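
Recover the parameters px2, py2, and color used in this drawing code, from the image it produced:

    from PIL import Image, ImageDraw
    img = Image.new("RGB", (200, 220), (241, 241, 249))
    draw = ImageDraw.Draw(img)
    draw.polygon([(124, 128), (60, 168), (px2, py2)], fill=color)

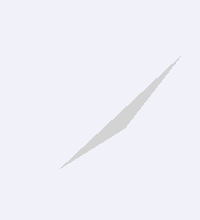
px2 = 180
py2 = 56
color = 'lightgray'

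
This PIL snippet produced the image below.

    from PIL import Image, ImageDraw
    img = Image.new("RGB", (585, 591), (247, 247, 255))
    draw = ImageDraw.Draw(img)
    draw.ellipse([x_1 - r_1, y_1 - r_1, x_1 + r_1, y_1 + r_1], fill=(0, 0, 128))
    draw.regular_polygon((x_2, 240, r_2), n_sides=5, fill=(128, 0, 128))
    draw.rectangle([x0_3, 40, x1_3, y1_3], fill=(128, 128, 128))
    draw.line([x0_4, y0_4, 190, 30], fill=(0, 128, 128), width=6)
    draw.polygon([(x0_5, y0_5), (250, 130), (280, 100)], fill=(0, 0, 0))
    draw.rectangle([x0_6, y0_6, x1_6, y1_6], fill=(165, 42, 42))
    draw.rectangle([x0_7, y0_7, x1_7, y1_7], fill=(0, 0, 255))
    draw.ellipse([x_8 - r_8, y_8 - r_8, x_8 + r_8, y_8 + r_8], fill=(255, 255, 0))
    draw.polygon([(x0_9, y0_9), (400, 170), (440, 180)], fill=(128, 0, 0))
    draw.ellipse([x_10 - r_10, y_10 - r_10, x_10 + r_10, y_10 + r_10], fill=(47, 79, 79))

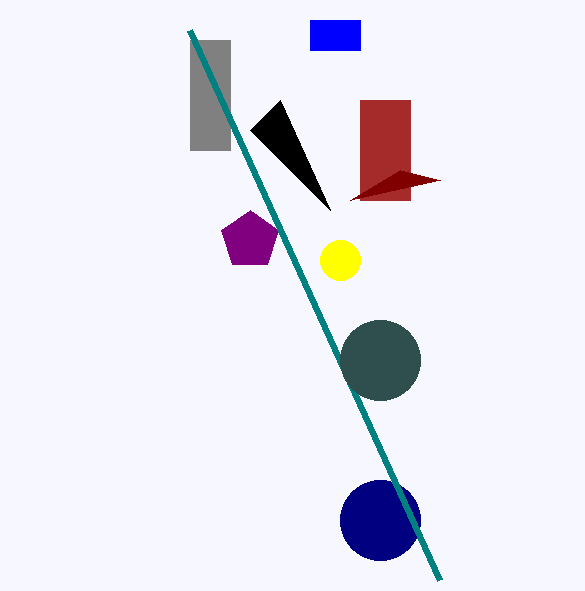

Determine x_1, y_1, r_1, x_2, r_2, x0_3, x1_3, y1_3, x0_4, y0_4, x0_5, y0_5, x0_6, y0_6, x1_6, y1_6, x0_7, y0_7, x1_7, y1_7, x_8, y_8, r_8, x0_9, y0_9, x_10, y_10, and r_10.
x_1 = 380
y_1 = 520
r_1 = 40
x_2 = 250
r_2 = 30
x0_3 = 190
x1_3 = 230
y1_3 = 150
x0_4 = 440
y0_4 = 580
x0_5 = 330
y0_5 = 210
x0_6 = 360
y0_6 = 100
x1_6 = 410
y1_6 = 200
x0_7 = 310
y0_7 = 20
x1_7 = 360
y1_7 = 50
x_8 = 340
y_8 = 260
r_8 = 20
x0_9 = 350
y0_9 = 200
x_10 = 380
y_10 = 360
r_10 = 40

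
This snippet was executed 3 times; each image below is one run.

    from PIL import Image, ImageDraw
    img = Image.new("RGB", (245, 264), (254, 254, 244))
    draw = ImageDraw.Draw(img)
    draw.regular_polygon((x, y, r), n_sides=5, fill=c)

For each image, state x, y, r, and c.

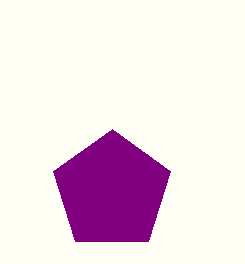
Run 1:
x = 112; y = 191; r = 62; c = 'purple'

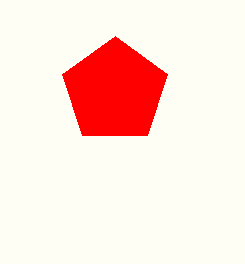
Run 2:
x = 115, y = 91, r = 55, c = 'red'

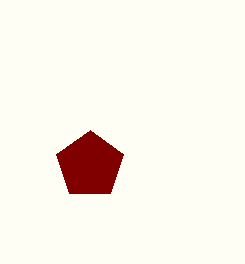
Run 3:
x = 90
y = 165
r = 35
c = 'maroon'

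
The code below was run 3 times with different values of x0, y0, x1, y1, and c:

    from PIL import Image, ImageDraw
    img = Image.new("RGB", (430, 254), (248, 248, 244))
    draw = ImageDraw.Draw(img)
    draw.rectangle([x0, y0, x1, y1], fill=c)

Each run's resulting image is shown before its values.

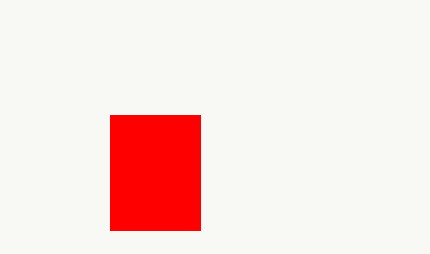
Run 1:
x0 = 110; y0 = 115; x1 = 200; y1 = 230; c = 'red'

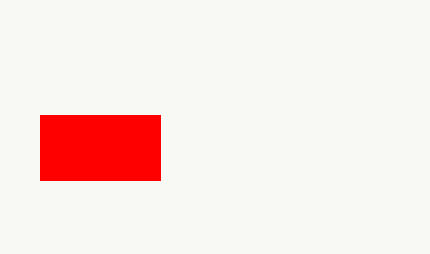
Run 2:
x0 = 40
y0 = 115
x1 = 160
y1 = 180
c = 'red'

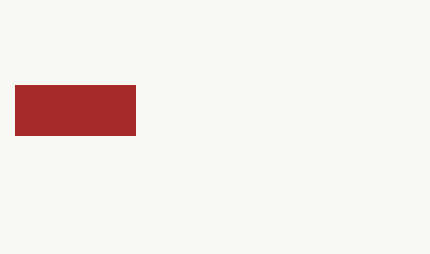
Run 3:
x0 = 15; y0 = 85; x1 = 135; y1 = 135; c = 'brown'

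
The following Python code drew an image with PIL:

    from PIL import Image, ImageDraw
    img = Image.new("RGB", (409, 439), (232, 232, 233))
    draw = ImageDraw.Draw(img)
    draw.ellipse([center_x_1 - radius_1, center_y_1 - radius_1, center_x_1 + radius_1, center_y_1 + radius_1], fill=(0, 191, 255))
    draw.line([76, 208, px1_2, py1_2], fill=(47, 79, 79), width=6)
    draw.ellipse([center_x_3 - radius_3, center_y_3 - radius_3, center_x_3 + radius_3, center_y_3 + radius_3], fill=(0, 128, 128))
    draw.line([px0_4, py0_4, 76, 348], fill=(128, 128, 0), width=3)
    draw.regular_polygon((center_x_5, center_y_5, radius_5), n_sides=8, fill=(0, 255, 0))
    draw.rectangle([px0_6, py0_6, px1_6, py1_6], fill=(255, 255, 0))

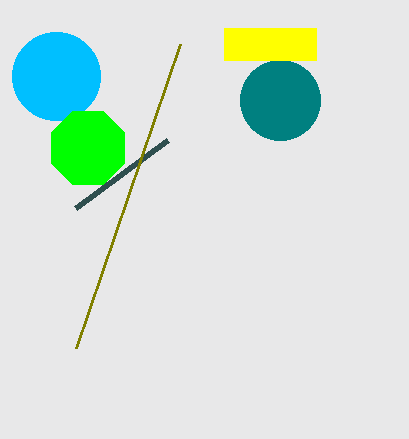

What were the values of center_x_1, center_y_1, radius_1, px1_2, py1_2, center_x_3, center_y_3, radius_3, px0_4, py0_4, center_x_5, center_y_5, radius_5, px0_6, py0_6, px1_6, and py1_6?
center_x_1 = 56, center_y_1 = 76, radius_1 = 44, px1_2 = 168, py1_2 = 140, center_x_3 = 280, center_y_3 = 100, radius_3 = 40, px0_4 = 180, py0_4 = 44, center_x_5 = 88, center_y_5 = 148, radius_5 = 40, px0_6 = 224, py0_6 = 28, px1_6 = 316, py1_6 = 60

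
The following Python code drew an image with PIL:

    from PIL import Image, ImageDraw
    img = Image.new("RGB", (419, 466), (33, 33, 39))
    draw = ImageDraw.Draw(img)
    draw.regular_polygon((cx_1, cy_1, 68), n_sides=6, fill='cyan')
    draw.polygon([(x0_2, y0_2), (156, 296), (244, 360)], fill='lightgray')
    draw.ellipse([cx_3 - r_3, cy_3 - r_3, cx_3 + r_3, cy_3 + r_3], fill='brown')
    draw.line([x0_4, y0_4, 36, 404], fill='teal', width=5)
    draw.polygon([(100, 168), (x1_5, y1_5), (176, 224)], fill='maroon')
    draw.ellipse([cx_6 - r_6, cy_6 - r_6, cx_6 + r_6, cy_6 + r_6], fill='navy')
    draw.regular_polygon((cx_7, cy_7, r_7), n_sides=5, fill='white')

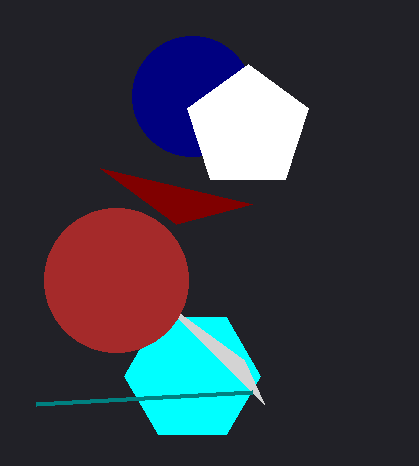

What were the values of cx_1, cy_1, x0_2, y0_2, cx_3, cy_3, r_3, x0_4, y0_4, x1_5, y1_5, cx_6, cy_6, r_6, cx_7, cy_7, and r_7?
cx_1 = 192, cy_1 = 376, x0_2 = 264, y0_2 = 404, cx_3 = 116, cy_3 = 280, r_3 = 72, x0_4 = 252, y0_4 = 392, x1_5 = 252, y1_5 = 204, cx_6 = 192, cy_6 = 96, r_6 = 60, cx_7 = 248, cy_7 = 128, r_7 = 64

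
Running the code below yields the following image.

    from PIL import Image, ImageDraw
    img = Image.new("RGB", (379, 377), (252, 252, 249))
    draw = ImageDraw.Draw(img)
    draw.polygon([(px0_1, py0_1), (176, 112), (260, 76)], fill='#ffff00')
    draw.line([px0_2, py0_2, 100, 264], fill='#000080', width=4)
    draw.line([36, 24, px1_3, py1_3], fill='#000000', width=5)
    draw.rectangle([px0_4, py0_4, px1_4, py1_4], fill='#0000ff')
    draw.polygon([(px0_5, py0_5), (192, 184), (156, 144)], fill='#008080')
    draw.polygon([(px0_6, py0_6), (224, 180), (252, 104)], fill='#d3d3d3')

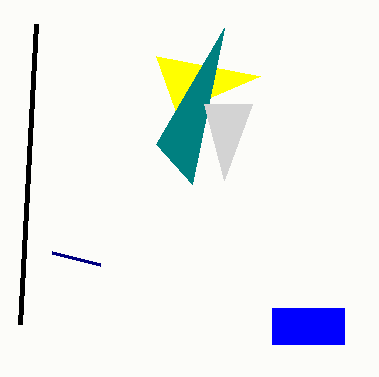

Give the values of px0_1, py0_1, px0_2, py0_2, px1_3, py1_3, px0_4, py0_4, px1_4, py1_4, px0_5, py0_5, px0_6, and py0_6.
px0_1 = 156
py0_1 = 56
px0_2 = 52
py0_2 = 252
px1_3 = 20
py1_3 = 324
px0_4 = 272
py0_4 = 308
px1_4 = 344
py1_4 = 344
px0_5 = 224
py0_5 = 28
px0_6 = 204
py0_6 = 104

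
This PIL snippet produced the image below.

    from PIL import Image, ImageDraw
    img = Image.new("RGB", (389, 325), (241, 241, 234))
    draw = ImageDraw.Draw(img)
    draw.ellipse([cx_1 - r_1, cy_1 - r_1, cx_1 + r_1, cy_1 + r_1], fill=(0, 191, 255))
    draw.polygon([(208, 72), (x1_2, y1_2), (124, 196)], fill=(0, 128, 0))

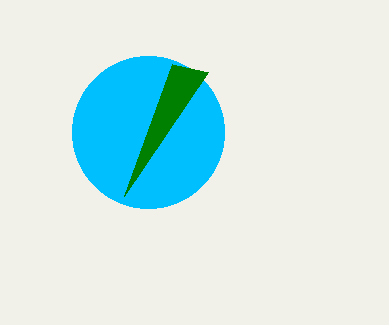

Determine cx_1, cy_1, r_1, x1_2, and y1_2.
cx_1 = 148
cy_1 = 132
r_1 = 76
x1_2 = 172
y1_2 = 64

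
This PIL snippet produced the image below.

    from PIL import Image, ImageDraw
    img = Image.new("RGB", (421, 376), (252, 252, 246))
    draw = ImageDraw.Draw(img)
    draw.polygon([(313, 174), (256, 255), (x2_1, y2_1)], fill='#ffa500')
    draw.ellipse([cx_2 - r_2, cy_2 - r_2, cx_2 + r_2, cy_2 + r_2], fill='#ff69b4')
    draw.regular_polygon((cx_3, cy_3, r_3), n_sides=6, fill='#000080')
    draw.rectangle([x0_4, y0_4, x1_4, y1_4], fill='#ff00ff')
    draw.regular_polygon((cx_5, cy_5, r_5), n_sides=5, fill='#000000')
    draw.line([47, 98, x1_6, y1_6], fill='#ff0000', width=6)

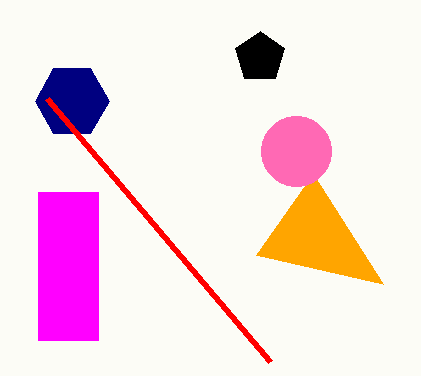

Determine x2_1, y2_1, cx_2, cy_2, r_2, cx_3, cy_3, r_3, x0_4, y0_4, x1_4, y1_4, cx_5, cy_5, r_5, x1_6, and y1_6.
x2_1 = 383; y2_1 = 284; cx_2 = 296; cy_2 = 151; r_2 = 35; cx_3 = 72; cy_3 = 101; r_3 = 37; x0_4 = 38; y0_4 = 192; x1_4 = 98; y1_4 = 340; cx_5 = 260; cy_5 = 57; r_5 = 26; x1_6 = 270; y1_6 = 361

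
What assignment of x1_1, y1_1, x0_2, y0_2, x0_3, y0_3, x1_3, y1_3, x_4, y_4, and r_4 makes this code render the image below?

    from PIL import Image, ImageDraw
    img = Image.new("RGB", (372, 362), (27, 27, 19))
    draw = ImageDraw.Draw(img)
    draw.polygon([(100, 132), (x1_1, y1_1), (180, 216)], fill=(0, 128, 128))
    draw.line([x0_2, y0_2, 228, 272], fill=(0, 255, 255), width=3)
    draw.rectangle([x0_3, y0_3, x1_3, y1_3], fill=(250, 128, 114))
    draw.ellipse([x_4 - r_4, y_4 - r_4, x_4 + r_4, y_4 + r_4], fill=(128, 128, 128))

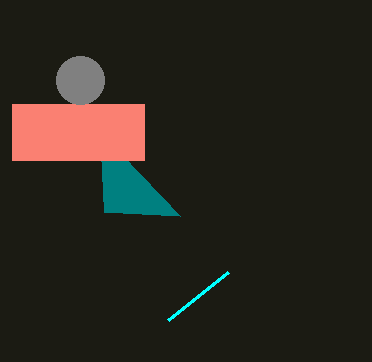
x1_1 = 104
y1_1 = 212
x0_2 = 168
y0_2 = 320
x0_3 = 12
y0_3 = 104
x1_3 = 144
y1_3 = 160
x_4 = 80
y_4 = 80
r_4 = 24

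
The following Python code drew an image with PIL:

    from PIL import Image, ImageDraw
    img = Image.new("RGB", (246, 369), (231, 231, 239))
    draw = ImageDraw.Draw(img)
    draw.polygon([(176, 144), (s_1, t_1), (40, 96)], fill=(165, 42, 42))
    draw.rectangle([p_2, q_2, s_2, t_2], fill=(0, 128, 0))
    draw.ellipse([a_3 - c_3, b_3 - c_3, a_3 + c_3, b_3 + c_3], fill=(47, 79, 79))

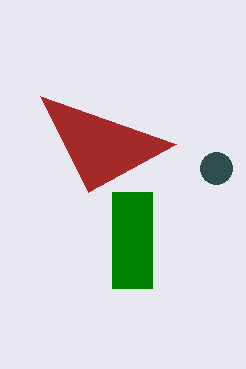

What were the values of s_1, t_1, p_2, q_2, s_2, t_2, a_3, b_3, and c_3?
s_1 = 88; t_1 = 192; p_2 = 112; q_2 = 192; s_2 = 152; t_2 = 288; a_3 = 216; b_3 = 168; c_3 = 16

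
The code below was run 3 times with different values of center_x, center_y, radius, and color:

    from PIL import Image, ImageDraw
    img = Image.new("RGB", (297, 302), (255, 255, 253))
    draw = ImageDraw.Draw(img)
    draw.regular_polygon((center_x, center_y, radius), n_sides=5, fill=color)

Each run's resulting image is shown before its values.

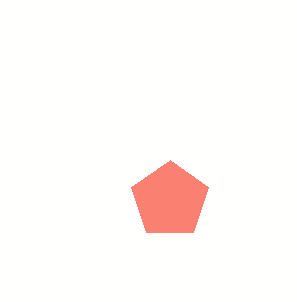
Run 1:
center_x = 170; center_y = 200; radius = 40; color = 'salmon'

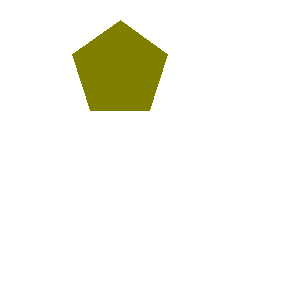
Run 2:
center_x = 120, center_y = 70, radius = 50, color = 'olive'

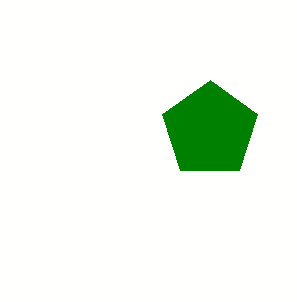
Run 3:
center_x = 210
center_y = 130
radius = 50
color = 'green'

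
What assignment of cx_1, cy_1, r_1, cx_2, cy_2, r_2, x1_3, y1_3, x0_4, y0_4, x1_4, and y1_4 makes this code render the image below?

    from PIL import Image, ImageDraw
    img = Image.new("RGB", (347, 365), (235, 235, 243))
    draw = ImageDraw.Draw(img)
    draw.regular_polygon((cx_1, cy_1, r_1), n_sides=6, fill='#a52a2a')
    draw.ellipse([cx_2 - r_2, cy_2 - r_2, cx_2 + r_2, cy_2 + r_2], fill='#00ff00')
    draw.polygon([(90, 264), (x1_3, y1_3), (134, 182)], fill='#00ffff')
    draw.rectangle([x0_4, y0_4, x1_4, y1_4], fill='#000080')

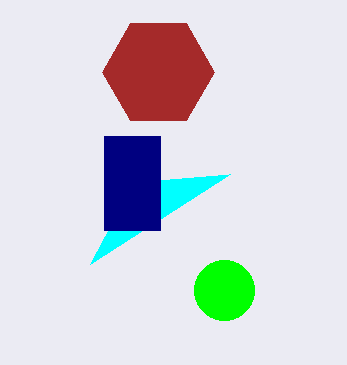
cx_1 = 158, cy_1 = 72, r_1 = 56, cx_2 = 224, cy_2 = 290, r_2 = 30, x1_3 = 230, y1_3 = 174, x0_4 = 104, y0_4 = 136, x1_4 = 160, y1_4 = 230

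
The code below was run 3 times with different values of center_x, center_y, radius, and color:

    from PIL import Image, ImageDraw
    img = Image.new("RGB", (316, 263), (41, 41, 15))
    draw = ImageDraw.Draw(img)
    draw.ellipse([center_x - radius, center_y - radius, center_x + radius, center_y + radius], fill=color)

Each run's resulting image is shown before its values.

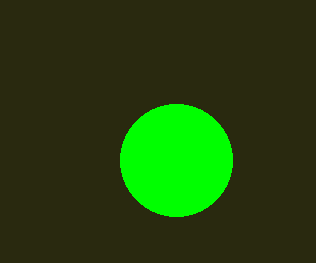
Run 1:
center_x = 176; center_y = 160; radius = 56; color = 'lime'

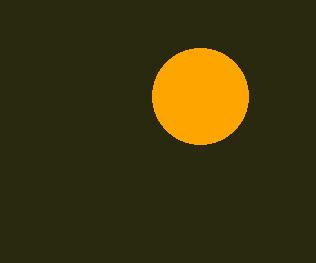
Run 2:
center_x = 200
center_y = 96
radius = 48
color = 'orange'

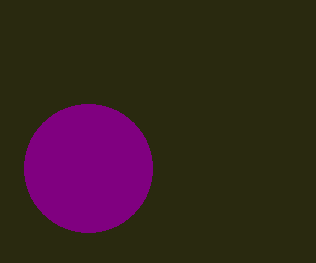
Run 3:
center_x = 88; center_y = 168; radius = 64; color = 'purple'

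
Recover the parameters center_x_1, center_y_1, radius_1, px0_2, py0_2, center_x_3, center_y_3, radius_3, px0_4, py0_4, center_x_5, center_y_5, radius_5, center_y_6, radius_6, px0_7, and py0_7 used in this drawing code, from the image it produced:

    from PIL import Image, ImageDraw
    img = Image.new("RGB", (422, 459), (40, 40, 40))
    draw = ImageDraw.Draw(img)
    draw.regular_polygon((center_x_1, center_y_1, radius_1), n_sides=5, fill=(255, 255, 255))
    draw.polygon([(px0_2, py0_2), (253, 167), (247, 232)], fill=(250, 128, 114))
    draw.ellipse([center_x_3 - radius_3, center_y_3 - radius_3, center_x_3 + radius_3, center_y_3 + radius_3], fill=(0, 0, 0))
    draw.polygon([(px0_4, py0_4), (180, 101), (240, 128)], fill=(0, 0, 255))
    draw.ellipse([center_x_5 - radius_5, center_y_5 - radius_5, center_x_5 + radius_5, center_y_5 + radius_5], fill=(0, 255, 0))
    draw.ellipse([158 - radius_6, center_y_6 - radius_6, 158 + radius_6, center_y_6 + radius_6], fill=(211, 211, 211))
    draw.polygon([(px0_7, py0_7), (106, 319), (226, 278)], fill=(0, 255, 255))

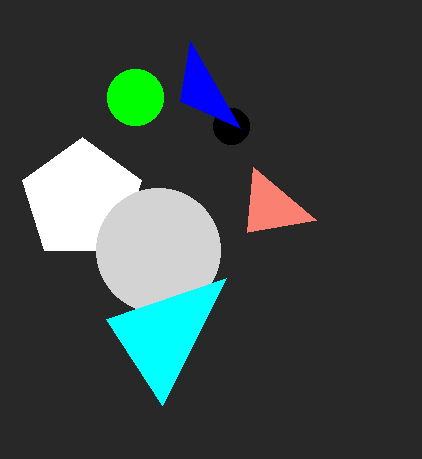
center_x_1 = 82, center_y_1 = 200, radius_1 = 63, px0_2 = 316, py0_2 = 220, center_x_3 = 231, center_y_3 = 126, radius_3 = 18, px0_4 = 190, py0_4 = 41, center_x_5 = 135, center_y_5 = 97, radius_5 = 28, center_y_6 = 250, radius_6 = 62, px0_7 = 162, py0_7 = 405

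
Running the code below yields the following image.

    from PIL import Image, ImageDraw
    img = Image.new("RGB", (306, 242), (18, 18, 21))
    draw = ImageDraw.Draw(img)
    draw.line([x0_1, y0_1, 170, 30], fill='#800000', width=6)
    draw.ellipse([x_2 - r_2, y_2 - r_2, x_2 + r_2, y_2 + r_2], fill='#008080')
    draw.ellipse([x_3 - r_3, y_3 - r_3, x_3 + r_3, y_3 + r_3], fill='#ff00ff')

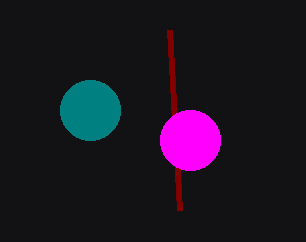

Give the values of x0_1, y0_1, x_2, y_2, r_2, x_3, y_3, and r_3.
x0_1 = 180, y0_1 = 210, x_2 = 90, y_2 = 110, r_2 = 30, x_3 = 190, y_3 = 140, r_3 = 30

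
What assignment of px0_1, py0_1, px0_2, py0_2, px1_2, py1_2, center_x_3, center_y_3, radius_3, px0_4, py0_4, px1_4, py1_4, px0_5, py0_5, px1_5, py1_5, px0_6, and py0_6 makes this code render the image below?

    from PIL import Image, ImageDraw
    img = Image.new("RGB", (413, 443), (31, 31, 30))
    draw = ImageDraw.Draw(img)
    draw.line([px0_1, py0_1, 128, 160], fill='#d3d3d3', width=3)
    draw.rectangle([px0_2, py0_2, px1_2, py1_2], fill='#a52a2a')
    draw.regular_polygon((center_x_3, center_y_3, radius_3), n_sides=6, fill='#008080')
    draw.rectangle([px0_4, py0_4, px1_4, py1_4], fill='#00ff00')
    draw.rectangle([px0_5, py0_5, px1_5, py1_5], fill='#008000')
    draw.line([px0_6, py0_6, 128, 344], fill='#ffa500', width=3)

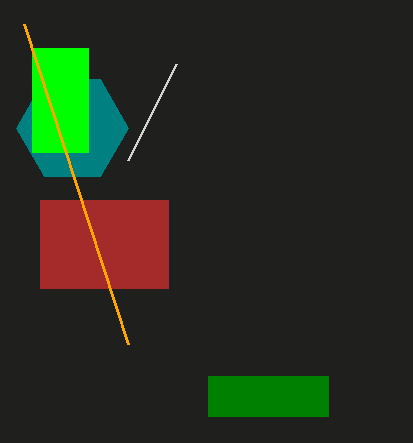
px0_1 = 176, py0_1 = 64, px0_2 = 40, py0_2 = 200, px1_2 = 168, py1_2 = 288, center_x_3 = 72, center_y_3 = 128, radius_3 = 56, px0_4 = 32, py0_4 = 48, px1_4 = 88, py1_4 = 152, px0_5 = 208, py0_5 = 376, px1_5 = 328, py1_5 = 416, px0_6 = 24, py0_6 = 24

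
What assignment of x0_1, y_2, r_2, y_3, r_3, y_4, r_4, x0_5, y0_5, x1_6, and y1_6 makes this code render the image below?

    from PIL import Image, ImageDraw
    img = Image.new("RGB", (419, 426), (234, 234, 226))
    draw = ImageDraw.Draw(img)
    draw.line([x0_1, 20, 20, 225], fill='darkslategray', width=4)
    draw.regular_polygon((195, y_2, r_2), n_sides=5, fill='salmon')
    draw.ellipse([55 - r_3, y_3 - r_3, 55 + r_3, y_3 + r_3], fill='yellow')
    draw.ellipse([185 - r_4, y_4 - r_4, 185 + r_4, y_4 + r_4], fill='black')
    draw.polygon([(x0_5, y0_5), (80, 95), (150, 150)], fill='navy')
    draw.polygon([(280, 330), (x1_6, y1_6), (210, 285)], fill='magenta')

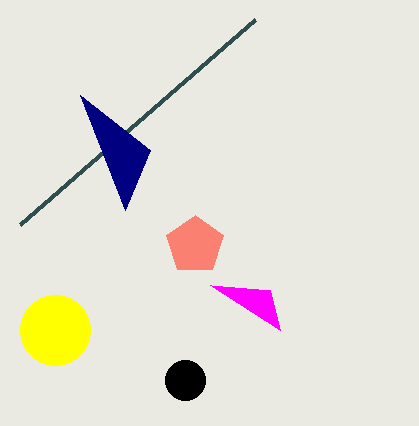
x0_1 = 255; y_2 = 245; r_2 = 30; y_3 = 330; r_3 = 35; y_4 = 380; r_4 = 20; x0_5 = 125; y0_5 = 210; x1_6 = 270; y1_6 = 290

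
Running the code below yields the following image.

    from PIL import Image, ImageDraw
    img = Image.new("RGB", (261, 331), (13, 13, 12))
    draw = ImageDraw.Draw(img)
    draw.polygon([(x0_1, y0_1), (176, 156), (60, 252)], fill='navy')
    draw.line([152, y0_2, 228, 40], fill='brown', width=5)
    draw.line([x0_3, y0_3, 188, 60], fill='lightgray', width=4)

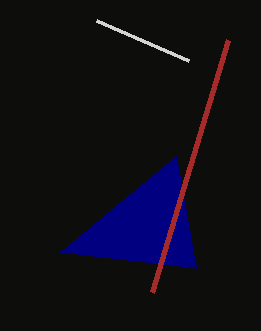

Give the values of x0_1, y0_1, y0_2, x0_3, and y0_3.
x0_1 = 196
y0_1 = 268
y0_2 = 292
x0_3 = 96
y0_3 = 20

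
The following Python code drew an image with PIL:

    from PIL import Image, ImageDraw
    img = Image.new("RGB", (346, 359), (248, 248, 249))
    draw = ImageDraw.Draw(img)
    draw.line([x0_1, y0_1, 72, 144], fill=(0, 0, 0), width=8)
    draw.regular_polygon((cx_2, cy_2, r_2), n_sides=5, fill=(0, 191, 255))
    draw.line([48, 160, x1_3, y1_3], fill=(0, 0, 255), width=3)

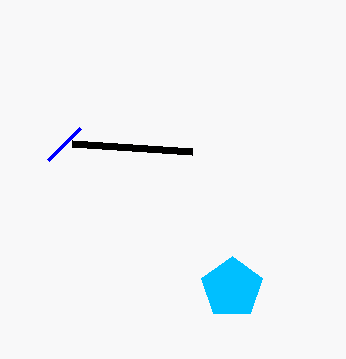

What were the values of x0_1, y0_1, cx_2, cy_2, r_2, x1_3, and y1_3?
x0_1 = 192, y0_1 = 152, cx_2 = 232, cy_2 = 288, r_2 = 32, x1_3 = 80, y1_3 = 128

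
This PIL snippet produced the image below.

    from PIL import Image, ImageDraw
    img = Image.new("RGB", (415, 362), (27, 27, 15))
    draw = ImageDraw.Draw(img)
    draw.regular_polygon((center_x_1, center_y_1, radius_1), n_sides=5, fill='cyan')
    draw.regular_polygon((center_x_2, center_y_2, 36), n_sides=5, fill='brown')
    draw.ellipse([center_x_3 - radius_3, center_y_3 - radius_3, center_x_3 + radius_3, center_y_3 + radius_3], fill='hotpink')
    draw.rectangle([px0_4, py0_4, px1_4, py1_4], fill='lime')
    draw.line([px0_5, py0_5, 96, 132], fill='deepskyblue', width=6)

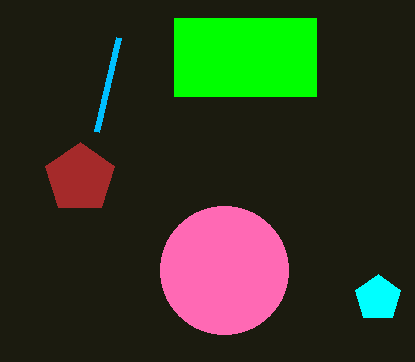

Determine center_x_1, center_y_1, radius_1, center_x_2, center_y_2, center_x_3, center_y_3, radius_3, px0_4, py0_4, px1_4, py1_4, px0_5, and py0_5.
center_x_1 = 378; center_y_1 = 298; radius_1 = 24; center_x_2 = 80; center_y_2 = 178; center_x_3 = 224; center_y_3 = 270; radius_3 = 64; px0_4 = 174; py0_4 = 18; px1_4 = 316; py1_4 = 96; px0_5 = 118; py0_5 = 38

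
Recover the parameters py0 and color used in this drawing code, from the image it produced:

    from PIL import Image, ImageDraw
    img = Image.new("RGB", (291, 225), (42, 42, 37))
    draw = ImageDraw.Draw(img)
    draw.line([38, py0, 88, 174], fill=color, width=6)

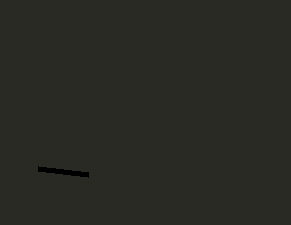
py0 = 168
color = 'black'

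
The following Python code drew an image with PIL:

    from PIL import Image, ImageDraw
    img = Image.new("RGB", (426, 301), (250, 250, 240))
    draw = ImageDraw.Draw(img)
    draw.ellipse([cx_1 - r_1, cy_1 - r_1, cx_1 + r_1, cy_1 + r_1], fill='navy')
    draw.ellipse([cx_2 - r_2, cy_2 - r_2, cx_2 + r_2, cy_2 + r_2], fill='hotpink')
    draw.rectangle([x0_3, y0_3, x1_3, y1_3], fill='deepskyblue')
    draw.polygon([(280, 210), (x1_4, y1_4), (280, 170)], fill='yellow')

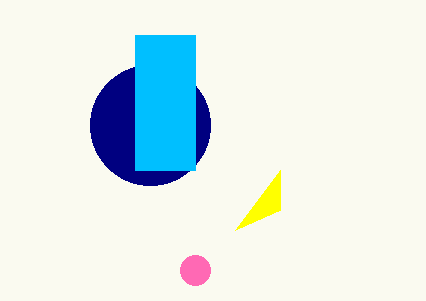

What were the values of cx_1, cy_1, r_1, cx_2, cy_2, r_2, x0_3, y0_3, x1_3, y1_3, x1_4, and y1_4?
cx_1 = 150, cy_1 = 125, r_1 = 60, cx_2 = 195, cy_2 = 270, r_2 = 15, x0_3 = 135, y0_3 = 35, x1_3 = 195, y1_3 = 170, x1_4 = 235, y1_4 = 230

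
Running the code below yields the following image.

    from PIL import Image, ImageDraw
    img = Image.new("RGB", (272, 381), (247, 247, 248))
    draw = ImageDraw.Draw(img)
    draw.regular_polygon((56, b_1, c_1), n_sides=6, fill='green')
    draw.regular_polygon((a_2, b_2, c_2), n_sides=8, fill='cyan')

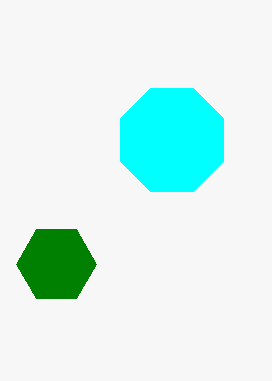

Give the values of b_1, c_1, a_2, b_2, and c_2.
b_1 = 264; c_1 = 40; a_2 = 172; b_2 = 140; c_2 = 56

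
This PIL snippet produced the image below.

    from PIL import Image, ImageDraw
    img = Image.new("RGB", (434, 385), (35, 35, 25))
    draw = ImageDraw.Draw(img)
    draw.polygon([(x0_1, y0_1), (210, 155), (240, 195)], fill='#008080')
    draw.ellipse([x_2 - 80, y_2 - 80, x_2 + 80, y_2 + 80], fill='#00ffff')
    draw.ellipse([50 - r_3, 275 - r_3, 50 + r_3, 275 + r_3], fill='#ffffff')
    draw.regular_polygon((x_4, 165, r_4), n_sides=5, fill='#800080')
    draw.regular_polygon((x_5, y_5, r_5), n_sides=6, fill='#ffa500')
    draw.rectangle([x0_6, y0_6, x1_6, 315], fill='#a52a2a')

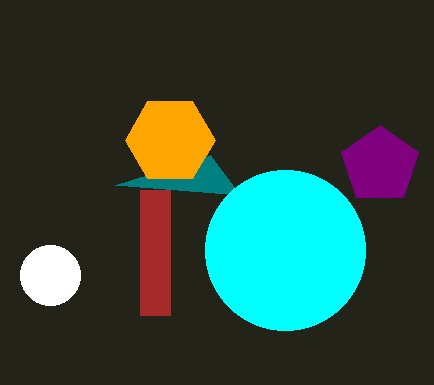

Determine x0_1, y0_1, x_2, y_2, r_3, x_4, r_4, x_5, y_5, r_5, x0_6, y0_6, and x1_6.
x0_1 = 115, y0_1 = 185, x_2 = 285, y_2 = 250, r_3 = 30, x_4 = 380, r_4 = 40, x_5 = 170, y_5 = 140, r_5 = 45, x0_6 = 140, y0_6 = 190, x1_6 = 170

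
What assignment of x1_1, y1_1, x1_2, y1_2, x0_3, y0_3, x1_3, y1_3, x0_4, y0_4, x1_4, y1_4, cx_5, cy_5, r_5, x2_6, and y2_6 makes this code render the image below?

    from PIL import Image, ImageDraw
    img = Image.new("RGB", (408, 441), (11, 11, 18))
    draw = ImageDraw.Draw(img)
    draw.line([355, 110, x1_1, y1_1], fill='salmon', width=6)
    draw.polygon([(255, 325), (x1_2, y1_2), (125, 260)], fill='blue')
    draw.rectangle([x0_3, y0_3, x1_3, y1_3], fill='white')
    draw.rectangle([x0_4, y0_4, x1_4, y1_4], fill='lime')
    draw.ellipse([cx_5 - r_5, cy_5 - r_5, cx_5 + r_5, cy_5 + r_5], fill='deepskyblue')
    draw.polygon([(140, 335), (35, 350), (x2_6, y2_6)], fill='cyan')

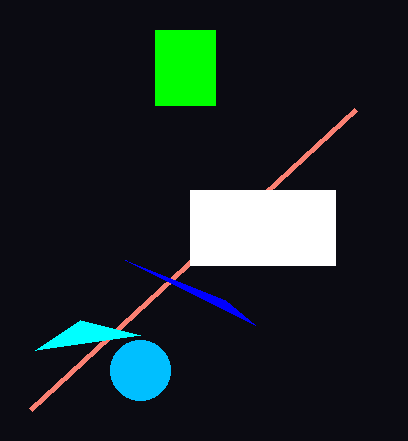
x1_1 = 30, y1_1 = 410, x1_2 = 225, y1_2 = 300, x0_3 = 190, y0_3 = 190, x1_3 = 335, y1_3 = 265, x0_4 = 155, y0_4 = 30, x1_4 = 215, y1_4 = 105, cx_5 = 140, cy_5 = 370, r_5 = 30, x2_6 = 80, y2_6 = 320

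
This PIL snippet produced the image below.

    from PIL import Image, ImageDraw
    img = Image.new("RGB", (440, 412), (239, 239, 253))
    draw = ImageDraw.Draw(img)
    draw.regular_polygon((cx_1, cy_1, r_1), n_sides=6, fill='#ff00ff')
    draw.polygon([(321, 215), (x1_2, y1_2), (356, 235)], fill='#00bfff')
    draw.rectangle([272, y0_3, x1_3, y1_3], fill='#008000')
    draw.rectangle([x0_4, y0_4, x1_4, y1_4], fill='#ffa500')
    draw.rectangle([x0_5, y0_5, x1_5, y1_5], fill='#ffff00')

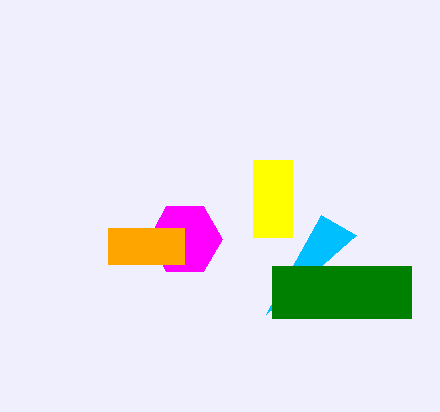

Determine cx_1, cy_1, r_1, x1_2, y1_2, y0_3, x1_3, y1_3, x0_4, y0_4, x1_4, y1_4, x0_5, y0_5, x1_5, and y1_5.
cx_1 = 185
cy_1 = 239
r_1 = 37
x1_2 = 266
y1_2 = 314
y0_3 = 266
x1_3 = 411
y1_3 = 318
x0_4 = 108
y0_4 = 228
x1_4 = 184
y1_4 = 264
x0_5 = 253
y0_5 = 160
x1_5 = 292
y1_5 = 237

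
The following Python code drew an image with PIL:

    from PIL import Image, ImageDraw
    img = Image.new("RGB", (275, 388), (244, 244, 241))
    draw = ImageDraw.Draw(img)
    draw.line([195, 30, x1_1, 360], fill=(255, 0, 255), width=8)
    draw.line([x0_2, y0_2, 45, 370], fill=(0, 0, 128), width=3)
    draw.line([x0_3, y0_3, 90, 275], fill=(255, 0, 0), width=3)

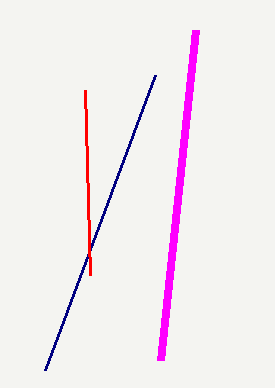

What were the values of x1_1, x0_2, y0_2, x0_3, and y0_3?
x1_1 = 160; x0_2 = 155; y0_2 = 75; x0_3 = 85; y0_3 = 90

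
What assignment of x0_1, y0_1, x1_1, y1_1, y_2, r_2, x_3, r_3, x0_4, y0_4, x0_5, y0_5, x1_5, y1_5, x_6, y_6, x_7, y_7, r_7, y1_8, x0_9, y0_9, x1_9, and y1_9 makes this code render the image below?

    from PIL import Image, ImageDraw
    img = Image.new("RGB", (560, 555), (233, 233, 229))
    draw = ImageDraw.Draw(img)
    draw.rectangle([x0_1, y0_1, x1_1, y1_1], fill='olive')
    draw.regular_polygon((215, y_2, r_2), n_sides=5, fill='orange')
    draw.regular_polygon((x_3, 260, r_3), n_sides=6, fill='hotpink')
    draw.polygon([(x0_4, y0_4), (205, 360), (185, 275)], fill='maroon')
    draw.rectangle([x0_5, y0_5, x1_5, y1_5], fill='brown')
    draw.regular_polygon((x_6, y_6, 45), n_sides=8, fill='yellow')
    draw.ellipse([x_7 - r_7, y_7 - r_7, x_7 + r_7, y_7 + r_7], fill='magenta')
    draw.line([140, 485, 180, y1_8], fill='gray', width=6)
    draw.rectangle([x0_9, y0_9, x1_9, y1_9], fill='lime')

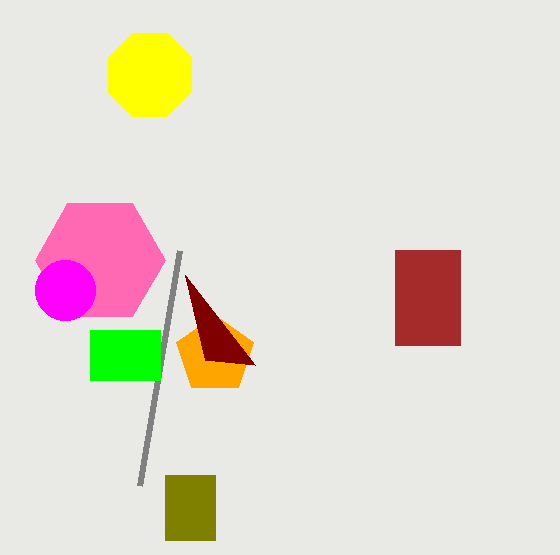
x0_1 = 165, y0_1 = 475, x1_1 = 215, y1_1 = 540, y_2 = 355, r_2 = 40, x_3 = 100, r_3 = 65, x0_4 = 255, y0_4 = 365, x0_5 = 395, y0_5 = 250, x1_5 = 460, y1_5 = 345, x_6 = 150, y_6 = 75, x_7 = 65, y_7 = 290, r_7 = 30, y1_8 = 250, x0_9 = 90, y0_9 = 330, x1_9 = 160, y1_9 = 380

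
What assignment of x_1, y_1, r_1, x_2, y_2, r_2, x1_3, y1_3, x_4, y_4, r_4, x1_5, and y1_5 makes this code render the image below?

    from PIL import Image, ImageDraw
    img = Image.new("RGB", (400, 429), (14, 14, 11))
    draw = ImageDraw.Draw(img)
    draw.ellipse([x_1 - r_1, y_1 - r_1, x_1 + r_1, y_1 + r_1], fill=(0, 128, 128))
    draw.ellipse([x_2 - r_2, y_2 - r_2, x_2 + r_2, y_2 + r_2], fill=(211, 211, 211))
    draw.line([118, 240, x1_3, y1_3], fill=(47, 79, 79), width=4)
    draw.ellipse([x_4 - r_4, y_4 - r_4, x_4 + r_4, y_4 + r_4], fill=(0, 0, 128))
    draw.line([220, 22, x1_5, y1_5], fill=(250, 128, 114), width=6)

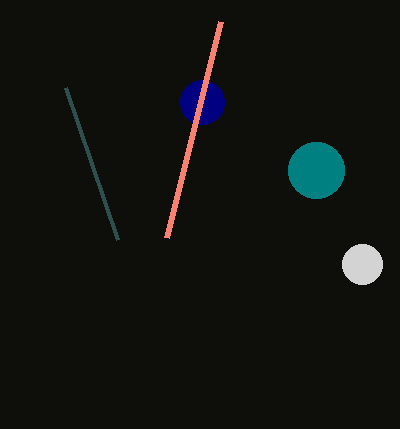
x_1 = 316
y_1 = 170
r_1 = 28
x_2 = 362
y_2 = 264
r_2 = 20
x1_3 = 66
y1_3 = 88
x_4 = 202
y_4 = 102
r_4 = 22
x1_5 = 166
y1_5 = 238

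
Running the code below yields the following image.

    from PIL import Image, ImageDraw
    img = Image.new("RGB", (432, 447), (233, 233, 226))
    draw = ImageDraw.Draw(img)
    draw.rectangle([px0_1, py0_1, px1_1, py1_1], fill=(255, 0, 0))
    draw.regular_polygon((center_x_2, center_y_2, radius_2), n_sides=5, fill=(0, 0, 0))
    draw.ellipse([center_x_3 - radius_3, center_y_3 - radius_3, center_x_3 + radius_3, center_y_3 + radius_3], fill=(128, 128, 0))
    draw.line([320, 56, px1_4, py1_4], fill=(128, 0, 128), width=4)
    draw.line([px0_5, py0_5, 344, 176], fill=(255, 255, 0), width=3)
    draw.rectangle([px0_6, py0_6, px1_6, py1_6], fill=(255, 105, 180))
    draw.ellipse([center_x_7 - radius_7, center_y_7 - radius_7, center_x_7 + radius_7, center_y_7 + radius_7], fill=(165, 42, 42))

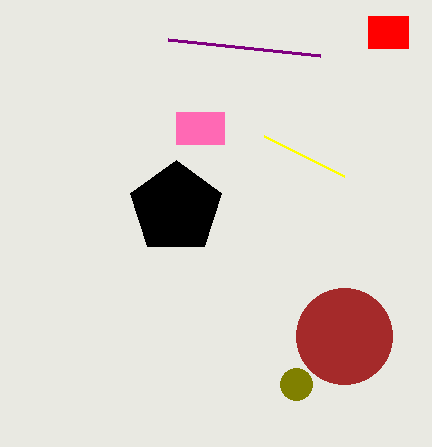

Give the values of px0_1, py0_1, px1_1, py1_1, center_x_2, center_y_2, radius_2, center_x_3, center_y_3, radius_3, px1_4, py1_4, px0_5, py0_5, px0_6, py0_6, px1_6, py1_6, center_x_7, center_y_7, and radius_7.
px0_1 = 368; py0_1 = 16; px1_1 = 408; py1_1 = 48; center_x_2 = 176; center_y_2 = 208; radius_2 = 48; center_x_3 = 296; center_y_3 = 384; radius_3 = 16; px1_4 = 168; py1_4 = 40; px0_5 = 264; py0_5 = 136; px0_6 = 176; py0_6 = 112; px1_6 = 224; py1_6 = 144; center_x_7 = 344; center_y_7 = 336; radius_7 = 48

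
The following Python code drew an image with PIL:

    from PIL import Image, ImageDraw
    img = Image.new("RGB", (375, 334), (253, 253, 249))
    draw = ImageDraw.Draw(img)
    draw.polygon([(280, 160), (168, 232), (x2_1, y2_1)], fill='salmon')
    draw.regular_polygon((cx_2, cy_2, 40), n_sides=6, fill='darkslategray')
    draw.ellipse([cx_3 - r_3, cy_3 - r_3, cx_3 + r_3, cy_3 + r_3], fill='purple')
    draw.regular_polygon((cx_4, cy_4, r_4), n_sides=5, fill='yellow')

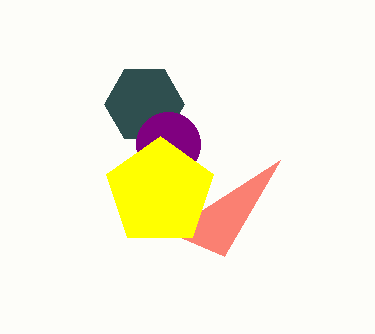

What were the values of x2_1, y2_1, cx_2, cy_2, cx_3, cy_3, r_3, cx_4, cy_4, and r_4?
x2_1 = 224, y2_1 = 256, cx_2 = 144, cy_2 = 104, cx_3 = 168, cy_3 = 144, r_3 = 32, cx_4 = 160, cy_4 = 192, r_4 = 56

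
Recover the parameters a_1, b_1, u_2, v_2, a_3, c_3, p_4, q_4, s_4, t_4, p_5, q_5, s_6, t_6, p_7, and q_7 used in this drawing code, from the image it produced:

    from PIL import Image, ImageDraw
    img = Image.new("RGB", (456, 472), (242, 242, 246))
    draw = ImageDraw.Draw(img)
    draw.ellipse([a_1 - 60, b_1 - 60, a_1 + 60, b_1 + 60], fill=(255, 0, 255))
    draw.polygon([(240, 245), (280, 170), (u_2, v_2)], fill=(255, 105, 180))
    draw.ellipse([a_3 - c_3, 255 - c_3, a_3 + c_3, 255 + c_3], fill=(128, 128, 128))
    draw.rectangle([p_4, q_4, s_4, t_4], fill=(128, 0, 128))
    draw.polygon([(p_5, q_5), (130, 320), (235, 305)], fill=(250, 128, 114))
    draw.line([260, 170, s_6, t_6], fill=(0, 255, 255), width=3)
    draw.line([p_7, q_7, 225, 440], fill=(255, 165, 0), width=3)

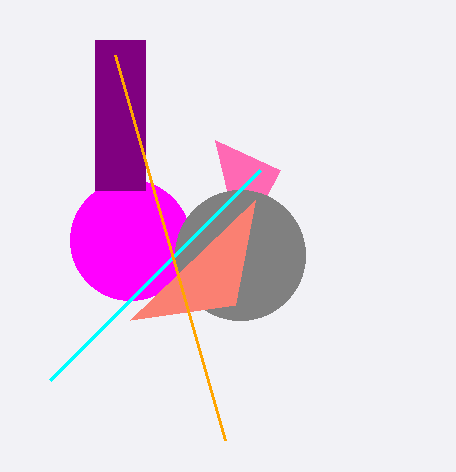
a_1 = 130, b_1 = 240, u_2 = 215, v_2 = 140, a_3 = 240, c_3 = 65, p_4 = 95, q_4 = 40, s_4 = 145, t_4 = 190, p_5 = 255, q_5 = 200, s_6 = 50, t_6 = 380, p_7 = 115, q_7 = 55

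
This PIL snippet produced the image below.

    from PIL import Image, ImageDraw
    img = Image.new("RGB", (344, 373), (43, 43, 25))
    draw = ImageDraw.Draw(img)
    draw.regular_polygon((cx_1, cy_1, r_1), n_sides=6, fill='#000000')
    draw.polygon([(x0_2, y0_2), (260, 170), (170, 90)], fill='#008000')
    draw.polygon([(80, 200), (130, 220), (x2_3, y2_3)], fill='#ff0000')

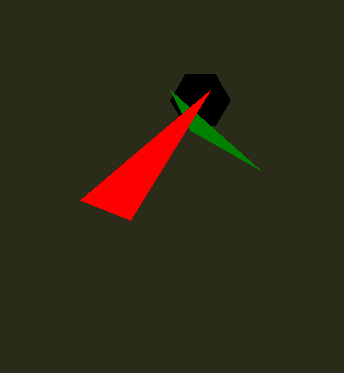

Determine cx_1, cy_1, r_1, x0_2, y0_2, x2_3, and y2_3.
cx_1 = 200, cy_1 = 100, r_1 = 30, x0_2 = 190, y0_2 = 130, x2_3 = 210, y2_3 = 90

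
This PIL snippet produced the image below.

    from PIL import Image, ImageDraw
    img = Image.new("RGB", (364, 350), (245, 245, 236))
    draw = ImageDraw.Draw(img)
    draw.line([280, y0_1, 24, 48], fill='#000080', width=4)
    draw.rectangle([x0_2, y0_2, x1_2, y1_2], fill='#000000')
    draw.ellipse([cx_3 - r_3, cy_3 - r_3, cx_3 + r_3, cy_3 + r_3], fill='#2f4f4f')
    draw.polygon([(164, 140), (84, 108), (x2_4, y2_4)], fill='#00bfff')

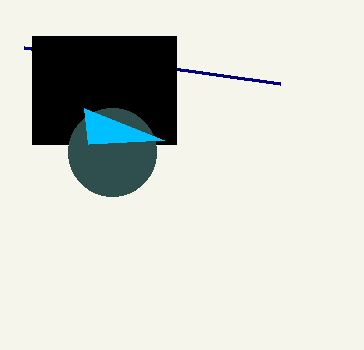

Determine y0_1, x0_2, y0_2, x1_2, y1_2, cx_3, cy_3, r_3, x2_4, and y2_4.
y0_1 = 84, x0_2 = 32, y0_2 = 36, x1_2 = 176, y1_2 = 144, cx_3 = 112, cy_3 = 152, r_3 = 44, x2_4 = 88, y2_4 = 144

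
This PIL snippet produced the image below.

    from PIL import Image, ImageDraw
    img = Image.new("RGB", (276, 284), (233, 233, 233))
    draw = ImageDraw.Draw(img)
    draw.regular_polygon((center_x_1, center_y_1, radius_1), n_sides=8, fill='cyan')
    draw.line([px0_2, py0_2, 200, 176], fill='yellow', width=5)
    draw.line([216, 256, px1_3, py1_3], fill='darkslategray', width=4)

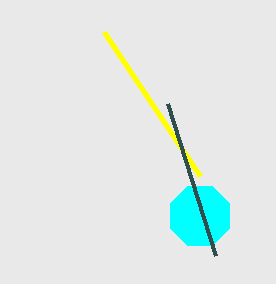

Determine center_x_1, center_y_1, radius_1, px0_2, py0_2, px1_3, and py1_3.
center_x_1 = 200
center_y_1 = 216
radius_1 = 32
px0_2 = 104
py0_2 = 32
px1_3 = 168
py1_3 = 104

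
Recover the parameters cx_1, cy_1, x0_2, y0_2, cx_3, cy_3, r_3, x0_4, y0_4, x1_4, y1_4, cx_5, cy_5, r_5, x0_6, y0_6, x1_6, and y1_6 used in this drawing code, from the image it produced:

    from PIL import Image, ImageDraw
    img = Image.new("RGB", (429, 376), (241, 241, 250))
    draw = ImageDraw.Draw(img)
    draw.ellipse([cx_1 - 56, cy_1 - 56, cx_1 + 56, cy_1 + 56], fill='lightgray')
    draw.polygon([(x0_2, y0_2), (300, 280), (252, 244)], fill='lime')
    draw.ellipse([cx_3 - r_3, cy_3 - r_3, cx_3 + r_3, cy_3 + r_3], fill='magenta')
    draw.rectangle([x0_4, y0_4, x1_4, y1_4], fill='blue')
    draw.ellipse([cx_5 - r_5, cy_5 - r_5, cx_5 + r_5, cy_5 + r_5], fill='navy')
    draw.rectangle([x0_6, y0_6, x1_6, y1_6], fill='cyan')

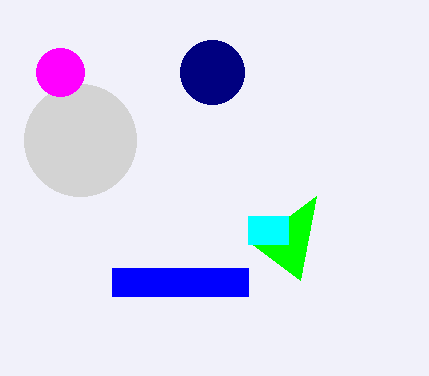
cx_1 = 80; cy_1 = 140; x0_2 = 316; y0_2 = 196; cx_3 = 60; cy_3 = 72; r_3 = 24; x0_4 = 112; y0_4 = 268; x1_4 = 248; y1_4 = 296; cx_5 = 212; cy_5 = 72; r_5 = 32; x0_6 = 248; y0_6 = 216; x1_6 = 288; y1_6 = 244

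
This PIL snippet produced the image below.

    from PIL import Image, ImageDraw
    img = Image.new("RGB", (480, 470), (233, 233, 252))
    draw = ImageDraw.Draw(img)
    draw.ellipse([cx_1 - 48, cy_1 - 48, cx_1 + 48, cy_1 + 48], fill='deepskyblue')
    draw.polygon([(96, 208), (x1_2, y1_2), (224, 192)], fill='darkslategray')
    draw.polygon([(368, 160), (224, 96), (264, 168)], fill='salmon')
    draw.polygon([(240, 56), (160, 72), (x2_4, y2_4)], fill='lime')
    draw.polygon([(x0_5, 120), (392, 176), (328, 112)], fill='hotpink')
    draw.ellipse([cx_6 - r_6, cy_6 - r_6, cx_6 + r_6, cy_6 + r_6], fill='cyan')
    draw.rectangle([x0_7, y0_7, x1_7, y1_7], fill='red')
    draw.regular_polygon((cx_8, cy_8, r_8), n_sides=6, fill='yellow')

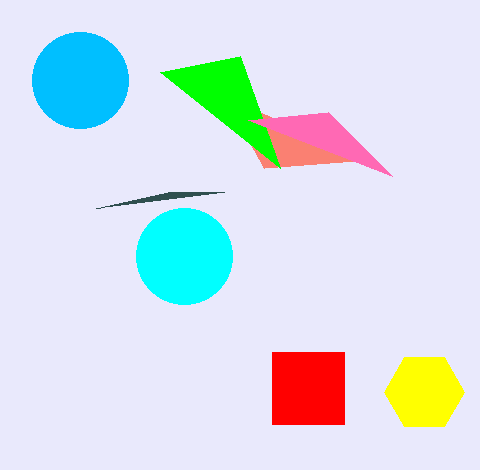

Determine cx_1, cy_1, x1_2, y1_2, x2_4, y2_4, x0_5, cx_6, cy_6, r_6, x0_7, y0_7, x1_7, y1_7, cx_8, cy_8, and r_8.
cx_1 = 80
cy_1 = 80
x1_2 = 168
y1_2 = 192
x2_4 = 280
y2_4 = 168
x0_5 = 248
cx_6 = 184
cy_6 = 256
r_6 = 48
x0_7 = 272
y0_7 = 352
x1_7 = 344
y1_7 = 424
cx_8 = 424
cy_8 = 392
r_8 = 40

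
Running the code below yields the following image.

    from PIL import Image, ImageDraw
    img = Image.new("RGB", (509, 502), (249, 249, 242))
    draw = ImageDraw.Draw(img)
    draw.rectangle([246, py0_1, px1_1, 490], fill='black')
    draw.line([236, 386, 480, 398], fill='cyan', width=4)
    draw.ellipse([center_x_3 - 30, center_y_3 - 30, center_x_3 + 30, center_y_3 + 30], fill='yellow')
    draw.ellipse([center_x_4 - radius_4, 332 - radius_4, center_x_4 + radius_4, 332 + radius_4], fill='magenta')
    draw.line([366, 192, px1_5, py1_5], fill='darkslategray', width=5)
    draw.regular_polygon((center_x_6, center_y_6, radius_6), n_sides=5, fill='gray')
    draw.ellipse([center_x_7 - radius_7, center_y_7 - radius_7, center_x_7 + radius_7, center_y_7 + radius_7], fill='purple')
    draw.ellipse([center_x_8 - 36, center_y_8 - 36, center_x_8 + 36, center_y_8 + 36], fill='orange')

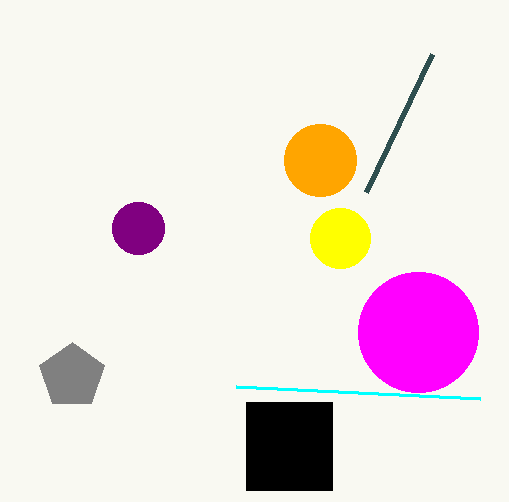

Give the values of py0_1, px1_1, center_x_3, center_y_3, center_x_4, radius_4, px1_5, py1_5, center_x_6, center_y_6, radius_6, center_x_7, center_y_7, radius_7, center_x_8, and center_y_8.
py0_1 = 402
px1_1 = 332
center_x_3 = 340
center_y_3 = 238
center_x_4 = 418
radius_4 = 60
px1_5 = 432
py1_5 = 54
center_x_6 = 72
center_y_6 = 376
radius_6 = 34
center_x_7 = 138
center_y_7 = 228
radius_7 = 26
center_x_8 = 320
center_y_8 = 160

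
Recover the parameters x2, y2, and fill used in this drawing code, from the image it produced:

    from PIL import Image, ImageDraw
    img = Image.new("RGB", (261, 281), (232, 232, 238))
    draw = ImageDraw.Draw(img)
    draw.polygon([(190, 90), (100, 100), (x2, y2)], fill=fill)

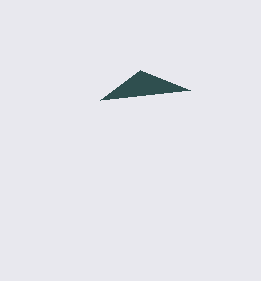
x2 = 140, y2 = 70, fill = 'darkslategray'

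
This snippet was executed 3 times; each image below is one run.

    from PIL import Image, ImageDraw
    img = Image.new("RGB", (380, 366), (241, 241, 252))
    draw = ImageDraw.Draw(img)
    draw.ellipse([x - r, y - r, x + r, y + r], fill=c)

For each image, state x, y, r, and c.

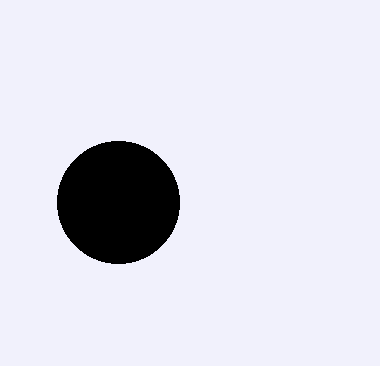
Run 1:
x = 118, y = 202, r = 61, c = 'black'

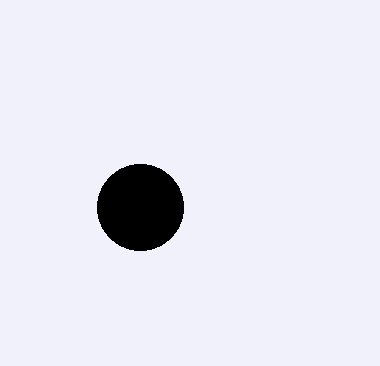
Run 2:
x = 140
y = 207
r = 43
c = 'black'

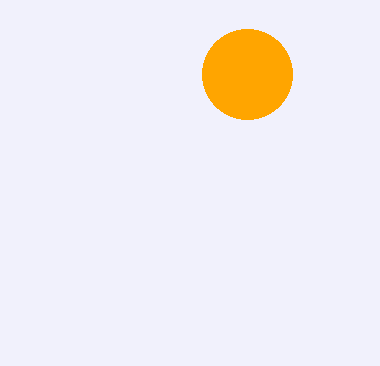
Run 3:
x = 247; y = 74; r = 45; c = 'orange'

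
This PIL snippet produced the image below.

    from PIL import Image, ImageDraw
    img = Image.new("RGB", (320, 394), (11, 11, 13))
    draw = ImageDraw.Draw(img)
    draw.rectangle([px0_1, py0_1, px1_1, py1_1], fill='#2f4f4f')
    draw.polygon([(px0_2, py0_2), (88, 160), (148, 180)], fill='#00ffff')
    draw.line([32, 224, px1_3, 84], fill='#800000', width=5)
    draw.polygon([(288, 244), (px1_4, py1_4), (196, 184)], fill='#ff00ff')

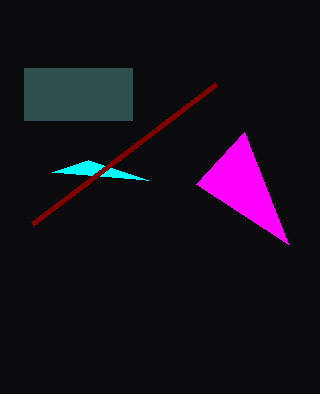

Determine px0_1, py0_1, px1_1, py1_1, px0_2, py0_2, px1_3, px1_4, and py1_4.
px0_1 = 24; py0_1 = 68; px1_1 = 132; py1_1 = 120; px0_2 = 52; py0_2 = 172; px1_3 = 216; px1_4 = 244; py1_4 = 132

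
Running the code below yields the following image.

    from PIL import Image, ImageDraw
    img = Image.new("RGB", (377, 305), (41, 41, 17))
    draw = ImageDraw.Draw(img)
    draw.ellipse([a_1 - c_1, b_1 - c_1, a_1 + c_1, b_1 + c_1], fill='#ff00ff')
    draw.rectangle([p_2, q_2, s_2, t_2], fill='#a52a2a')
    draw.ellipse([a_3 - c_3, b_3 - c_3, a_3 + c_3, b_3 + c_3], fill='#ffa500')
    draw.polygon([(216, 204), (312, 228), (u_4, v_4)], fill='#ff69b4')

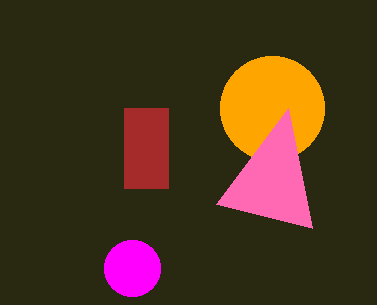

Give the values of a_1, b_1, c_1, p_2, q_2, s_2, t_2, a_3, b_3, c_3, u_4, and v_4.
a_1 = 132
b_1 = 268
c_1 = 28
p_2 = 124
q_2 = 108
s_2 = 168
t_2 = 188
a_3 = 272
b_3 = 108
c_3 = 52
u_4 = 288
v_4 = 108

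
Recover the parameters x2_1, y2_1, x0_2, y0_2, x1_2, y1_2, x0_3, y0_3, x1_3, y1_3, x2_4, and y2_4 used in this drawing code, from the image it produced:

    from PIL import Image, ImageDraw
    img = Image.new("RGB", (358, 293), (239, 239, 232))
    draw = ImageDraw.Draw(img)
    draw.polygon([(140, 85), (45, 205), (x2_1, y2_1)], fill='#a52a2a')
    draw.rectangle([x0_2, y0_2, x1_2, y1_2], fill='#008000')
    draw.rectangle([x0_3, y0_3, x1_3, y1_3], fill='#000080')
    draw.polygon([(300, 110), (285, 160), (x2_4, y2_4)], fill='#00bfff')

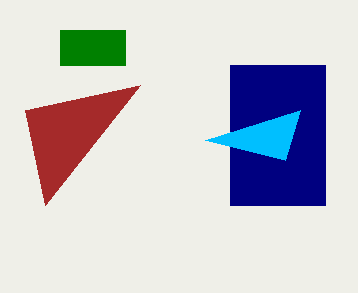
x2_1 = 25; y2_1 = 110; x0_2 = 60; y0_2 = 30; x1_2 = 125; y1_2 = 65; x0_3 = 230; y0_3 = 65; x1_3 = 325; y1_3 = 205; x2_4 = 205; y2_4 = 140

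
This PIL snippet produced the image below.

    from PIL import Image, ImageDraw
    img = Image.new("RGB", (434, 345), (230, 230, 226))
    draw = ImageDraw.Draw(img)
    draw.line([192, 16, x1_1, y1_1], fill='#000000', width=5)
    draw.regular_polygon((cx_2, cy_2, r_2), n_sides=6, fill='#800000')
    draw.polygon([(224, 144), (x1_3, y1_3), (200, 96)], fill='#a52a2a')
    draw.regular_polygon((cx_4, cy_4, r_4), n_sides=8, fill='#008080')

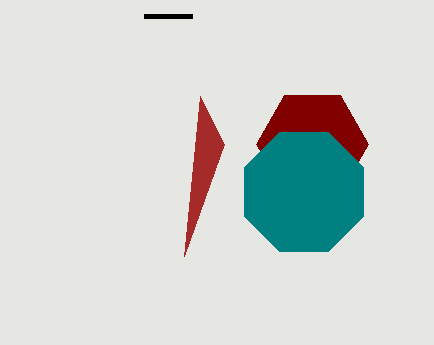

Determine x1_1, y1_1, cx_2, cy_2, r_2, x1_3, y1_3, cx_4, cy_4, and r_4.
x1_1 = 144; y1_1 = 16; cx_2 = 312; cy_2 = 144; r_2 = 56; x1_3 = 184; y1_3 = 256; cx_4 = 304; cy_4 = 192; r_4 = 64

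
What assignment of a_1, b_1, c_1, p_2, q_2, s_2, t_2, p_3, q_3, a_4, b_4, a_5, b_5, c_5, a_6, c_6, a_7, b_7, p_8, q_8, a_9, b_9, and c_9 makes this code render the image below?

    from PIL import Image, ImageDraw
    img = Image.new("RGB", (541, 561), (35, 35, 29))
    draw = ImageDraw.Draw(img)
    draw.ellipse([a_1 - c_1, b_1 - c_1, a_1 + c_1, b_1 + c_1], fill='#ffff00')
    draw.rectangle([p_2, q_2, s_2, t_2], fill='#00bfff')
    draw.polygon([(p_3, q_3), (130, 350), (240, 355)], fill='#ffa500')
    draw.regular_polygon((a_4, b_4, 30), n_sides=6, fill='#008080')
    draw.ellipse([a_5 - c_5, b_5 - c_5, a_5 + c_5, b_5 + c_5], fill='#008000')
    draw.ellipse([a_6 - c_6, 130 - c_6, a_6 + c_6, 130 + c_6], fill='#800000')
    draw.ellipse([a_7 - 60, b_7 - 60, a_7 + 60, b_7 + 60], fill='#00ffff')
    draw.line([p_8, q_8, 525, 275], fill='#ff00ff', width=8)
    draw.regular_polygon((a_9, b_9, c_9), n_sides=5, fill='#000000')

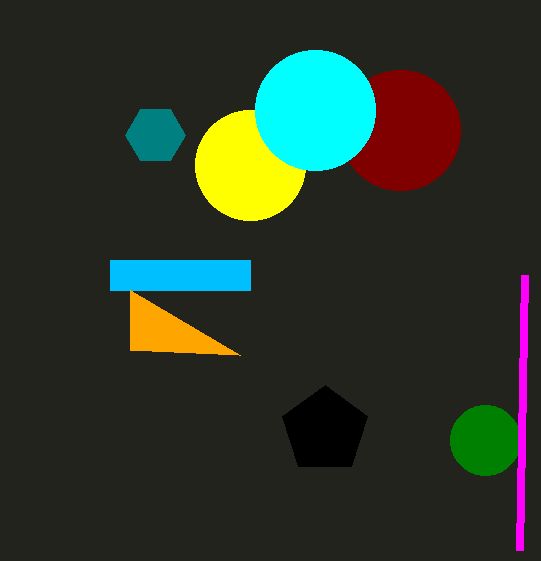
a_1 = 250
b_1 = 165
c_1 = 55
p_2 = 110
q_2 = 260
s_2 = 250
t_2 = 290
p_3 = 130
q_3 = 290
a_4 = 155
b_4 = 135
a_5 = 485
b_5 = 440
c_5 = 35
a_6 = 400
c_6 = 60
a_7 = 315
b_7 = 110
p_8 = 520
q_8 = 550
a_9 = 325
b_9 = 430
c_9 = 45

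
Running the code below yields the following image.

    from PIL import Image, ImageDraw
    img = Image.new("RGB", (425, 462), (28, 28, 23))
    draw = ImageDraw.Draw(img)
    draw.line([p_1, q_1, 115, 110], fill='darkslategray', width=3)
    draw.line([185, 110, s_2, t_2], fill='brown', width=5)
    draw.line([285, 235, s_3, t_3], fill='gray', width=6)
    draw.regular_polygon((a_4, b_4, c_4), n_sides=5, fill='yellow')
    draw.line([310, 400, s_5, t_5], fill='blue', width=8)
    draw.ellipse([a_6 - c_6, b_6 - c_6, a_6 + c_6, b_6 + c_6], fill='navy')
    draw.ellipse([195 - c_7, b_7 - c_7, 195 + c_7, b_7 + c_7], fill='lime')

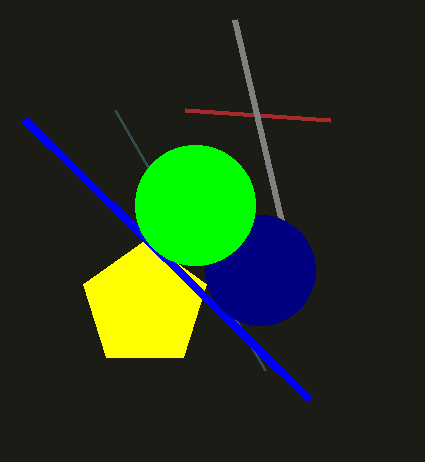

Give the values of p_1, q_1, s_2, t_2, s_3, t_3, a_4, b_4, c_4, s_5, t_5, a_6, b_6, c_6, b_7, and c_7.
p_1 = 265; q_1 = 370; s_2 = 330; t_2 = 120; s_3 = 235; t_3 = 20; a_4 = 145; b_4 = 305; c_4 = 65; s_5 = 25; t_5 = 120; a_6 = 260; b_6 = 270; c_6 = 55; b_7 = 205; c_7 = 60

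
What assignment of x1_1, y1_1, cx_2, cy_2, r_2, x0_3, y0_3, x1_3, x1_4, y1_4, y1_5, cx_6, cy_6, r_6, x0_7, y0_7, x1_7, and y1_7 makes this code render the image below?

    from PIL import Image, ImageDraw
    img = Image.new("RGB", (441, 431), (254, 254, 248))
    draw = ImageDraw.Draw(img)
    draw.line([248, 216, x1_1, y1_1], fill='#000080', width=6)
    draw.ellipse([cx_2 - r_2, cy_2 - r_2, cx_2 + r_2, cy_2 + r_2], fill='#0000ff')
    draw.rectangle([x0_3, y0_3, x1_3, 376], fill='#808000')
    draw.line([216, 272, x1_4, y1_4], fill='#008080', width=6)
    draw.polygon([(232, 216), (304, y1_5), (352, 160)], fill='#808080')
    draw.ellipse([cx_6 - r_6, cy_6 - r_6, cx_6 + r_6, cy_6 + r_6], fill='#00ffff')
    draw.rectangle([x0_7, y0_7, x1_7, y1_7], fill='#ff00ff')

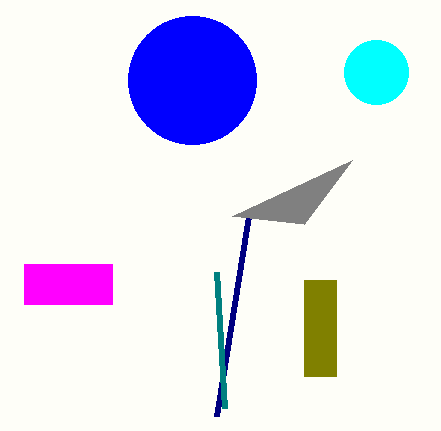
x1_1 = 216, y1_1 = 416, cx_2 = 192, cy_2 = 80, r_2 = 64, x0_3 = 304, y0_3 = 280, x1_3 = 336, x1_4 = 224, y1_4 = 408, y1_5 = 224, cx_6 = 376, cy_6 = 72, r_6 = 32, x0_7 = 24, y0_7 = 264, x1_7 = 112, y1_7 = 304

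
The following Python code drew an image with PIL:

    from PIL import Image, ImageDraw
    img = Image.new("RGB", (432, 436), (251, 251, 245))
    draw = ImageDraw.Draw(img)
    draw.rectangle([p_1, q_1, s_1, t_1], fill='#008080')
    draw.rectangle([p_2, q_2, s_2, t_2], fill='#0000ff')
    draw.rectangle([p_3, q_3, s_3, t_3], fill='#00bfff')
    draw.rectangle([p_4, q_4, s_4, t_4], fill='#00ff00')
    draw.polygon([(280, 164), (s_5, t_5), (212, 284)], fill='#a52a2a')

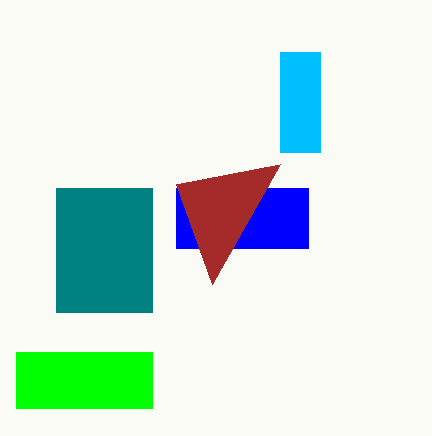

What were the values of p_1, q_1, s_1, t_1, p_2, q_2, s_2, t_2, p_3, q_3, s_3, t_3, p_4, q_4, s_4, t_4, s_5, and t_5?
p_1 = 56
q_1 = 188
s_1 = 152
t_1 = 312
p_2 = 176
q_2 = 188
s_2 = 308
t_2 = 248
p_3 = 280
q_3 = 52
s_3 = 320
t_3 = 152
p_4 = 16
q_4 = 352
s_4 = 152
t_4 = 408
s_5 = 176
t_5 = 184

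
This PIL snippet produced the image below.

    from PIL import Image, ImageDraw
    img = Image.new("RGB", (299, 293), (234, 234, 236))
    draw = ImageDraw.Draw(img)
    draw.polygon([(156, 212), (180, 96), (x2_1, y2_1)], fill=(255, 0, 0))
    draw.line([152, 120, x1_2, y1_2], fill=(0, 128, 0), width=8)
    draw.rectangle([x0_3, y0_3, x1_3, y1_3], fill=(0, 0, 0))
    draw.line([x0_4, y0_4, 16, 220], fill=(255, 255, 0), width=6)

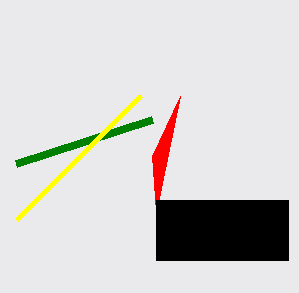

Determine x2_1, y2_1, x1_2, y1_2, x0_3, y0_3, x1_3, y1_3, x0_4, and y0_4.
x2_1 = 152, y2_1 = 156, x1_2 = 16, y1_2 = 164, x0_3 = 156, y0_3 = 200, x1_3 = 288, y1_3 = 260, x0_4 = 140, y0_4 = 96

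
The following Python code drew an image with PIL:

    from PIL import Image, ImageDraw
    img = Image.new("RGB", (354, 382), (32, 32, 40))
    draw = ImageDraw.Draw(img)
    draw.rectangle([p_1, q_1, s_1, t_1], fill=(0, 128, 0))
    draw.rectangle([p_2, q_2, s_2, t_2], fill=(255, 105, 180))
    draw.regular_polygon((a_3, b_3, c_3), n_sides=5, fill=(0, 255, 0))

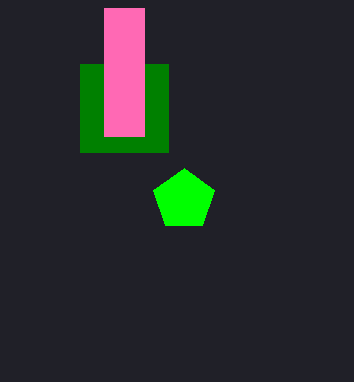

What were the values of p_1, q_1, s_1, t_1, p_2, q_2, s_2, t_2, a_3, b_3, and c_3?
p_1 = 80
q_1 = 64
s_1 = 168
t_1 = 152
p_2 = 104
q_2 = 8
s_2 = 144
t_2 = 136
a_3 = 184
b_3 = 200
c_3 = 32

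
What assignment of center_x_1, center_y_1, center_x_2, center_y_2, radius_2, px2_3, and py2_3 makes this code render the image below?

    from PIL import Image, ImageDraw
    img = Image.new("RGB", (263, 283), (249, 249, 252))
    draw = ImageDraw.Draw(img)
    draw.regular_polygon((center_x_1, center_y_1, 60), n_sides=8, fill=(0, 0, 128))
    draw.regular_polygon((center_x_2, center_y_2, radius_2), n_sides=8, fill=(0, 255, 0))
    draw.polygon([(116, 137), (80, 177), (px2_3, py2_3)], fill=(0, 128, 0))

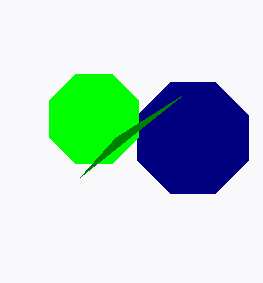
center_x_1 = 193; center_y_1 = 138; center_x_2 = 94; center_y_2 = 119; radius_2 = 48; px2_3 = 181; py2_3 = 96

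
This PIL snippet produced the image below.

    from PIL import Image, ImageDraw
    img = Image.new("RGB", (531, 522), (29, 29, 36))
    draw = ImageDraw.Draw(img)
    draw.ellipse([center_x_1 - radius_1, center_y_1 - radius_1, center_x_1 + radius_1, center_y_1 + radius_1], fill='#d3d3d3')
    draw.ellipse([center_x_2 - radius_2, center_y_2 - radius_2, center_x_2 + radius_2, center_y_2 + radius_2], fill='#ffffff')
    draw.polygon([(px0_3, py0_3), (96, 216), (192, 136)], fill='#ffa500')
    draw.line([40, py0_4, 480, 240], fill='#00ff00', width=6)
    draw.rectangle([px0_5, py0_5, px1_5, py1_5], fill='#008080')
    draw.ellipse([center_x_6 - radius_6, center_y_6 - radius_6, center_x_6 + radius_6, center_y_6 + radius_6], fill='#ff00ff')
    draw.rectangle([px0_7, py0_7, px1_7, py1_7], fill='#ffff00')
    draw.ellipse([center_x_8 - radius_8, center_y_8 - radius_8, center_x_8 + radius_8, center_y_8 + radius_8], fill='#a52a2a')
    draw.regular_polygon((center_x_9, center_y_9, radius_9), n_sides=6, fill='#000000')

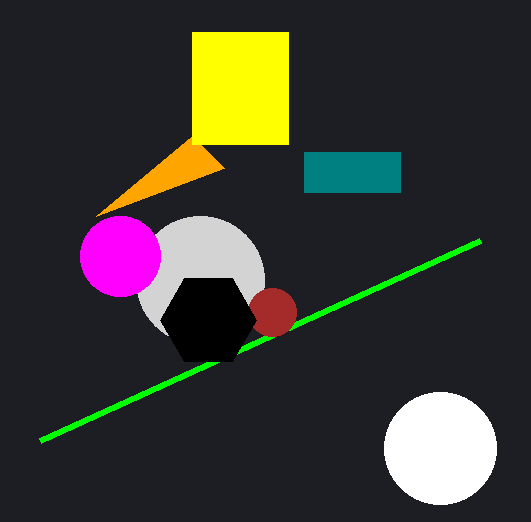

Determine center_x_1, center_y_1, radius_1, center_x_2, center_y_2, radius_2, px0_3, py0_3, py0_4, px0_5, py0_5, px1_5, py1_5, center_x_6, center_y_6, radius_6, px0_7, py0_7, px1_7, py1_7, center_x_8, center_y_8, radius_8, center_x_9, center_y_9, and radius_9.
center_x_1 = 200; center_y_1 = 280; radius_1 = 64; center_x_2 = 440; center_y_2 = 448; radius_2 = 56; px0_3 = 224; py0_3 = 168; py0_4 = 440; px0_5 = 304; py0_5 = 152; px1_5 = 400; py1_5 = 192; center_x_6 = 120; center_y_6 = 256; radius_6 = 40; px0_7 = 192; py0_7 = 32; px1_7 = 288; py1_7 = 144; center_x_8 = 272; center_y_8 = 312; radius_8 = 24; center_x_9 = 208; center_y_9 = 320; radius_9 = 48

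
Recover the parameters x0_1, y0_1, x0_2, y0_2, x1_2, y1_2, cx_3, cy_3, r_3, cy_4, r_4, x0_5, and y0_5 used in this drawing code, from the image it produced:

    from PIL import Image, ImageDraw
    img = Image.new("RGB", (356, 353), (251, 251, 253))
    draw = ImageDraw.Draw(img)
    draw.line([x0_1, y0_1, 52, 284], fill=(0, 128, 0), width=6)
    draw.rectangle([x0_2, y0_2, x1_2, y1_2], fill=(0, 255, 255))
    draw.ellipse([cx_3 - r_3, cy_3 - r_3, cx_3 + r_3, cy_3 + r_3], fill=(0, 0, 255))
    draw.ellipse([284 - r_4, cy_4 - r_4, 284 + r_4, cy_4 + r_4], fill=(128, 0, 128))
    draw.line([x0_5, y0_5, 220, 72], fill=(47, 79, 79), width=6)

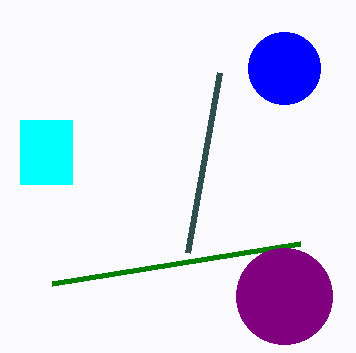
x0_1 = 300
y0_1 = 244
x0_2 = 20
y0_2 = 120
x1_2 = 72
y1_2 = 184
cx_3 = 284
cy_3 = 68
r_3 = 36
cy_4 = 296
r_4 = 48
x0_5 = 188
y0_5 = 252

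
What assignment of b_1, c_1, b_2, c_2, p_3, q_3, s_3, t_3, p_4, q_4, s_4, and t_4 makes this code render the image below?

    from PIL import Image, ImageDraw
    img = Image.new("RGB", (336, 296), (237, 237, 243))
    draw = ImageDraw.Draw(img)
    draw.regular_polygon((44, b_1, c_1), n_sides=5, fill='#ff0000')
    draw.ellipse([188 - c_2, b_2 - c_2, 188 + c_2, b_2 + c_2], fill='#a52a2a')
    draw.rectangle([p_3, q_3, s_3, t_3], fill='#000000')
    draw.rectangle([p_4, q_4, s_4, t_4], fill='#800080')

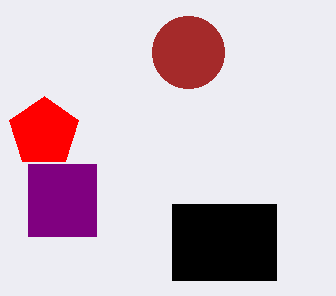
b_1 = 132, c_1 = 36, b_2 = 52, c_2 = 36, p_3 = 172, q_3 = 204, s_3 = 276, t_3 = 280, p_4 = 28, q_4 = 164, s_4 = 96, t_4 = 236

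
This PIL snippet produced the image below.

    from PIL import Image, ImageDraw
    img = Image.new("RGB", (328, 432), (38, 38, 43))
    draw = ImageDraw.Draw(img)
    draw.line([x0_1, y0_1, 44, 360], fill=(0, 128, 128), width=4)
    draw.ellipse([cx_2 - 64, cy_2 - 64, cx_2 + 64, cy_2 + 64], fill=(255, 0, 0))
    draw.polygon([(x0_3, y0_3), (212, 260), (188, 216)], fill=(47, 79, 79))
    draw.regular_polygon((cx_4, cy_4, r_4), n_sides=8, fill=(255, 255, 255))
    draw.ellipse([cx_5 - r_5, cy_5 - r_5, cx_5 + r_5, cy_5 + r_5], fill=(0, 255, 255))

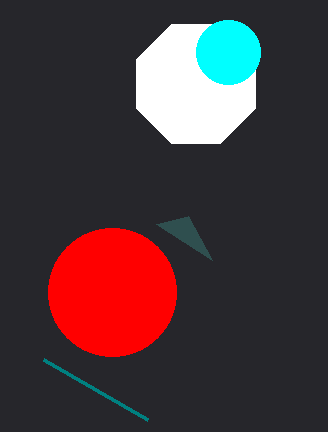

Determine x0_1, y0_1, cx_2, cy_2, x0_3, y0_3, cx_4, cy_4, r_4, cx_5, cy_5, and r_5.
x0_1 = 148, y0_1 = 420, cx_2 = 112, cy_2 = 292, x0_3 = 156, y0_3 = 224, cx_4 = 196, cy_4 = 84, r_4 = 64, cx_5 = 228, cy_5 = 52, r_5 = 32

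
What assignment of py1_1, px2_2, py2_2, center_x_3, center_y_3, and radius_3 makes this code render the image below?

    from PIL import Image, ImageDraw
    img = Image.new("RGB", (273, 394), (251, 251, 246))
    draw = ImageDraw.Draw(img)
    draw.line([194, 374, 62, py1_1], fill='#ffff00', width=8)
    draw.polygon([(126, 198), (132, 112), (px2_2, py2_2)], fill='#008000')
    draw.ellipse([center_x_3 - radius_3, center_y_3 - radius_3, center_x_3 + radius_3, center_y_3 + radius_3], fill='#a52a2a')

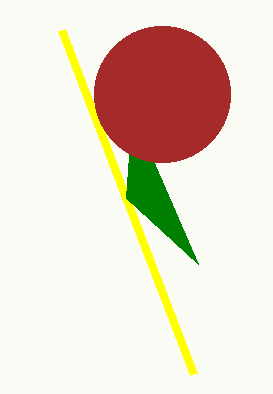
py1_1 = 30, px2_2 = 198, py2_2 = 264, center_x_3 = 162, center_y_3 = 94, radius_3 = 68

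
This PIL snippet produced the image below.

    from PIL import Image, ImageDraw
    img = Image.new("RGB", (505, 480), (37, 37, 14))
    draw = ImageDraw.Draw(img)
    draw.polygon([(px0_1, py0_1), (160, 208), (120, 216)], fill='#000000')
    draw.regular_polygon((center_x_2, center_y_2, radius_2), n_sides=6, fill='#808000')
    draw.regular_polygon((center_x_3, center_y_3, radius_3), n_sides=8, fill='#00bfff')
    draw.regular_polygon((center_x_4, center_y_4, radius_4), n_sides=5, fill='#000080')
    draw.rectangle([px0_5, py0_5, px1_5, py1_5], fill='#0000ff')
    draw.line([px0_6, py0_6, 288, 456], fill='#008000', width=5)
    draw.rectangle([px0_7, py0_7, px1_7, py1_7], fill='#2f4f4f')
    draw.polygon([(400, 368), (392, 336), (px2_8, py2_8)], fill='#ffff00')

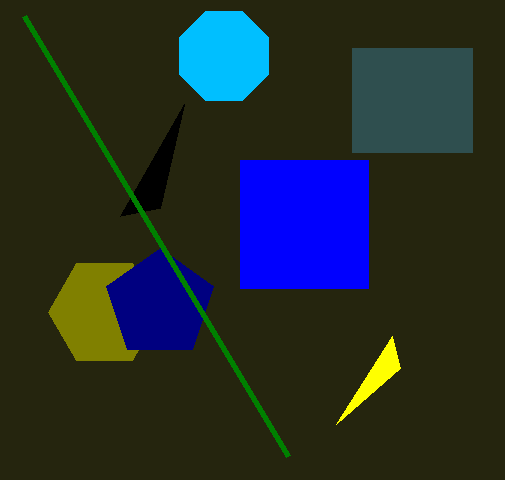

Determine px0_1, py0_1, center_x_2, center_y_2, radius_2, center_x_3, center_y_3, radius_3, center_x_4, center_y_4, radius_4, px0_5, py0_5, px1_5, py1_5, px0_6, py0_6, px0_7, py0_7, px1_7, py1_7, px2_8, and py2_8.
px0_1 = 184
py0_1 = 104
center_x_2 = 104
center_y_2 = 312
radius_2 = 56
center_x_3 = 224
center_y_3 = 56
radius_3 = 48
center_x_4 = 160
center_y_4 = 304
radius_4 = 56
px0_5 = 240
py0_5 = 160
px1_5 = 368
py1_5 = 288
px0_6 = 24
py0_6 = 16
px0_7 = 352
py0_7 = 48
px1_7 = 472
py1_7 = 152
px2_8 = 336
py2_8 = 424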